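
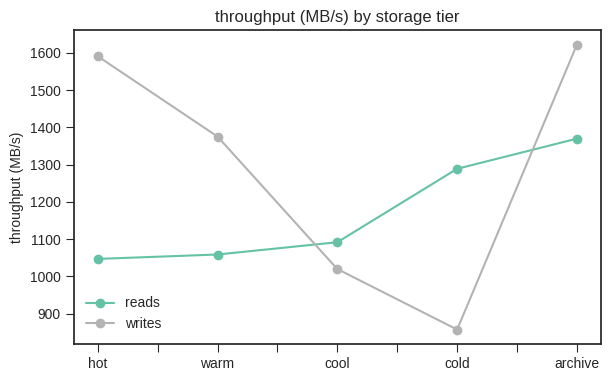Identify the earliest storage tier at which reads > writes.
cool

warm: reads ≈ 1100 vs writes ≈ 1400 (not yet); cool: reads ≈ 1100 vs writes ≈ 1000 (first crossover).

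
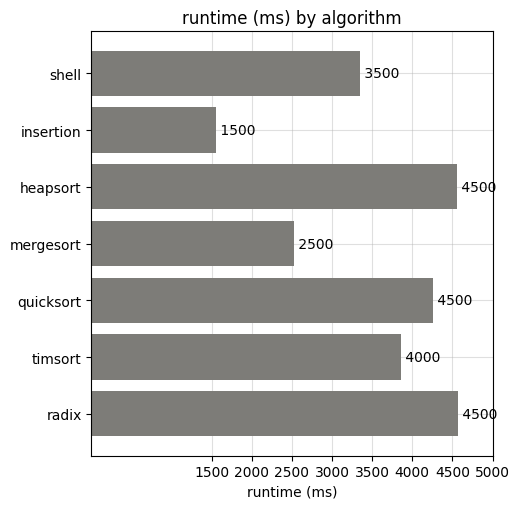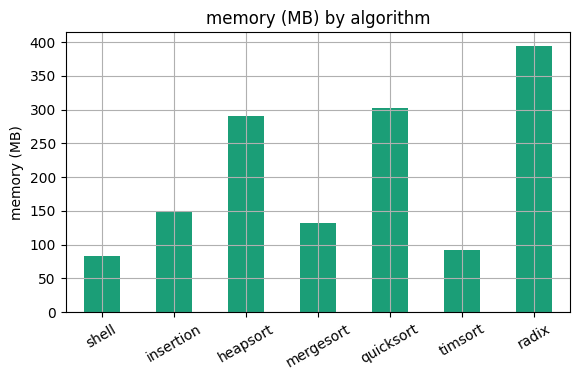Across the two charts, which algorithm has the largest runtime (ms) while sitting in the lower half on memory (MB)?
Chart 2 median memory (MB) ≈ 150; below-median algorithms: shell, mergesort, timsort. Among those, timsort has the highest runtime (ms) (≈ 4000).

timsort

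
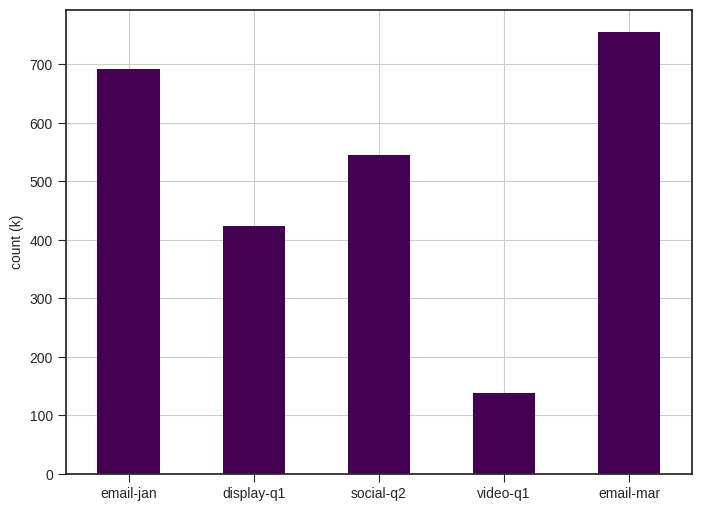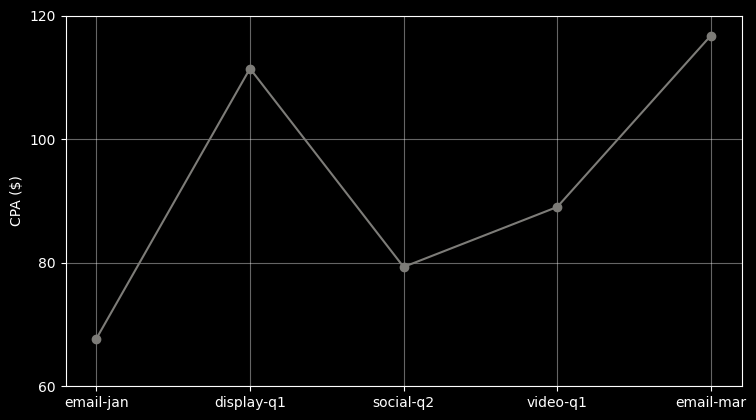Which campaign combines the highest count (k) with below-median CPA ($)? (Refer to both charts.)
Chart 2 median CPA ($) ≈ 80; below-median campaigns: email-jan, social-q2. Among those, email-jan has the highest count (k) (≈ 700).

email-jan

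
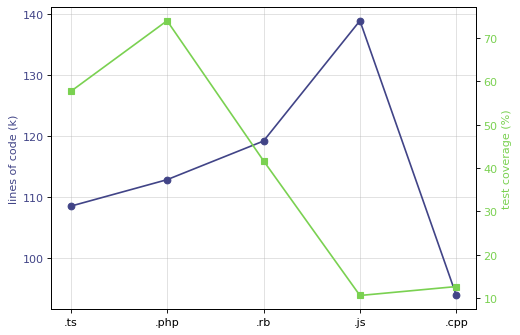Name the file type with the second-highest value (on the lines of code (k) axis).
Top 3 (on the lines of code (k) axis): .js ≈ 140, .rb ≈ 120, .php ≈ 115.

.rb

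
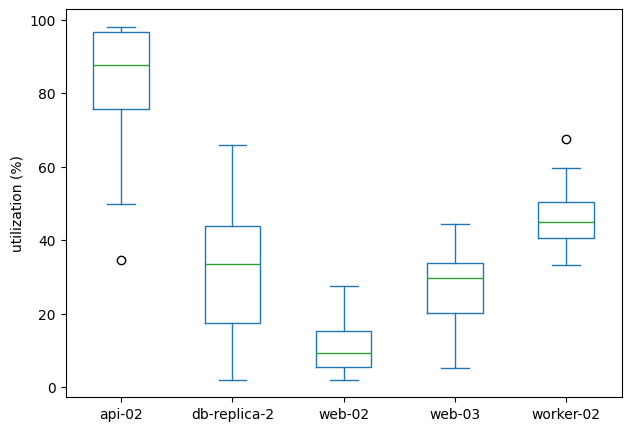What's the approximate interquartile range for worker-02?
≈ 10

Q3 ≈ 50, Q1 ≈ 40; IQR ≈ 10.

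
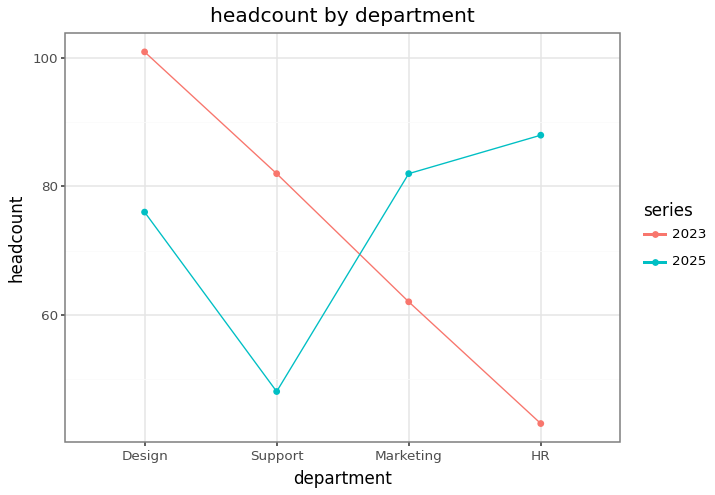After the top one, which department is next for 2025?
Top 3 for 2025: HR ≈ 90, Marketing ≈ 80, Design ≈ 75.

Marketing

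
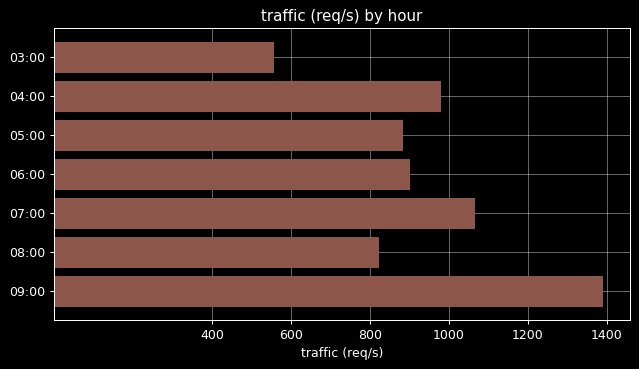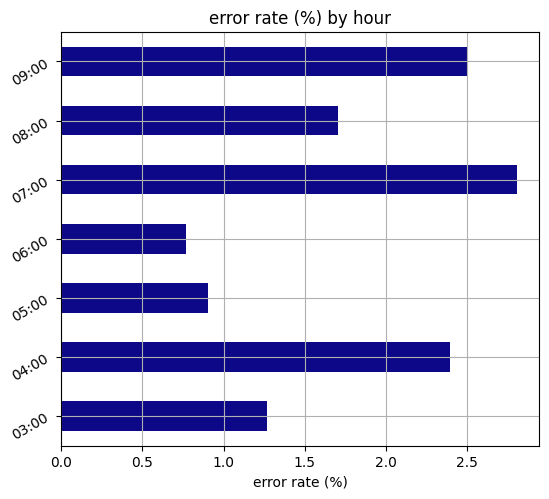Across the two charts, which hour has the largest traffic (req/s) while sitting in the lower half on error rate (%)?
06:00

Chart 2 median error rate (%) ≈ 1.5; below-median hours: 03:00, 05:00, 06:00. Among those, 06:00 has the highest traffic (req/s) (≈ 1000).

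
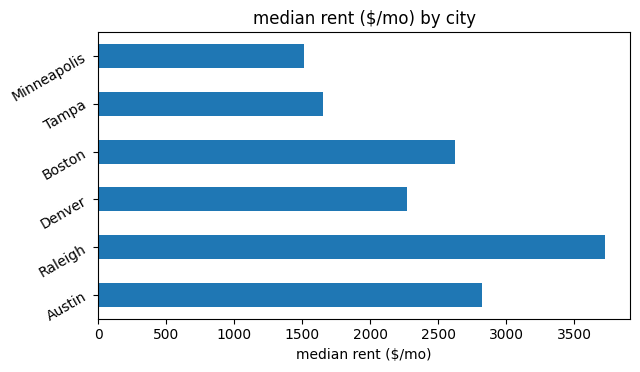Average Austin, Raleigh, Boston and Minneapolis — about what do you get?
≈ 2625

(3000 + 3500 + 2500 + 1500) / 4 ≈ 2625.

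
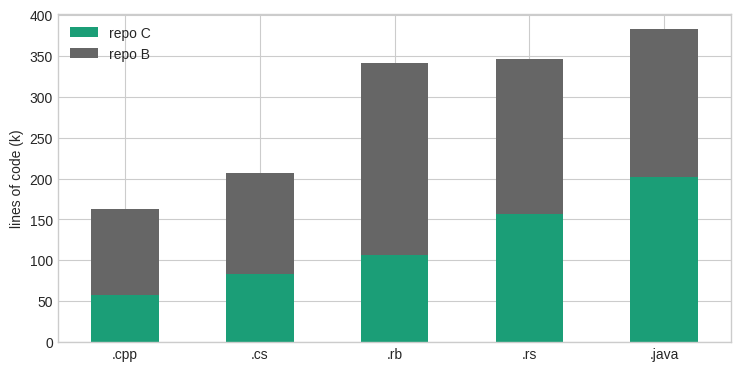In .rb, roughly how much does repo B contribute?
repo B top ≈ 350, bottom ≈ 100; segment ≈ 250.

≈ 250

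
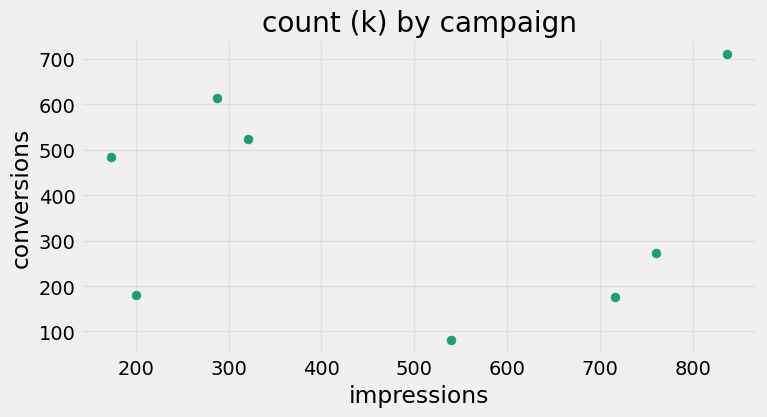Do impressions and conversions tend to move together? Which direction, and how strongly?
no clear correlation

Points are roughly uncorrelated; weak (|r| ≈ 0.1).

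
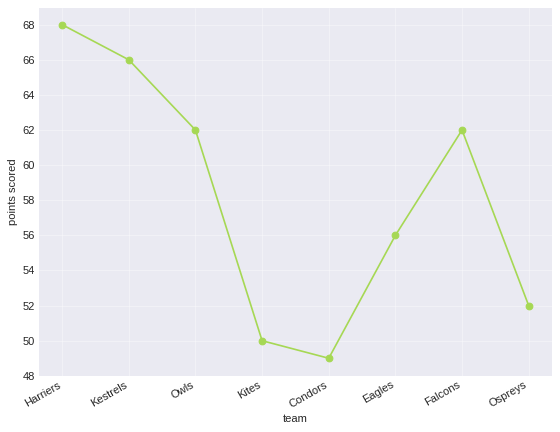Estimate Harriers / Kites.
Harriers ≈ 68, Kites ≈ 50; 68/50 ≈ 1.36.

≈ 1.36×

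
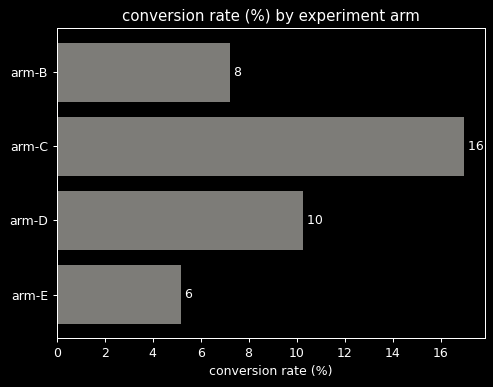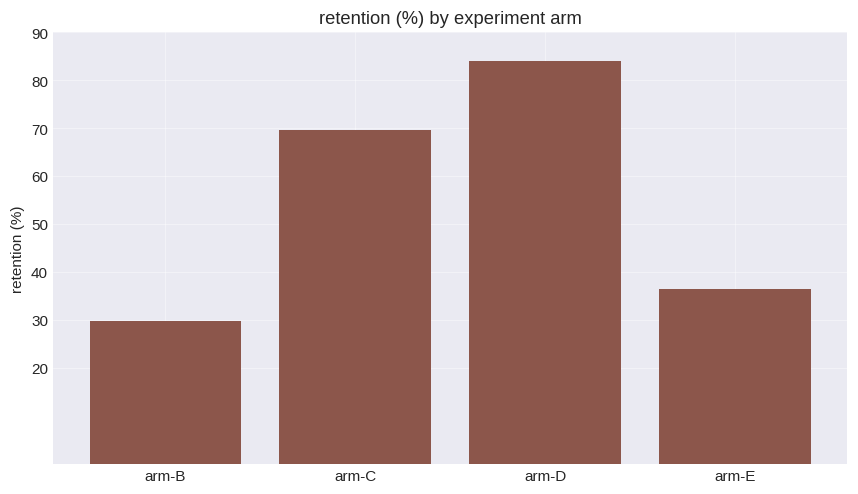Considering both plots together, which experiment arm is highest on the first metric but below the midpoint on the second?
arm-B

Chart 2 median retention (%) ≈ 50; below-median experiment arms: arm-B, arm-E. Among those, arm-B has the highest conversion rate (%) (≈ 8).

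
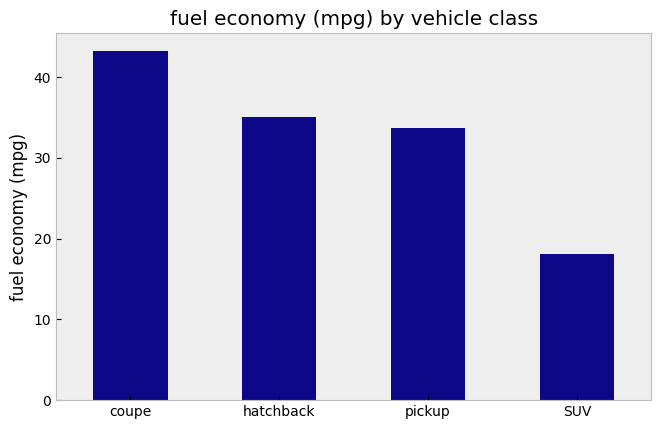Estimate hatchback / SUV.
hatchback ≈ 35, SUV ≈ 20; 35/20 ≈ 1.75.

≈ 1.75×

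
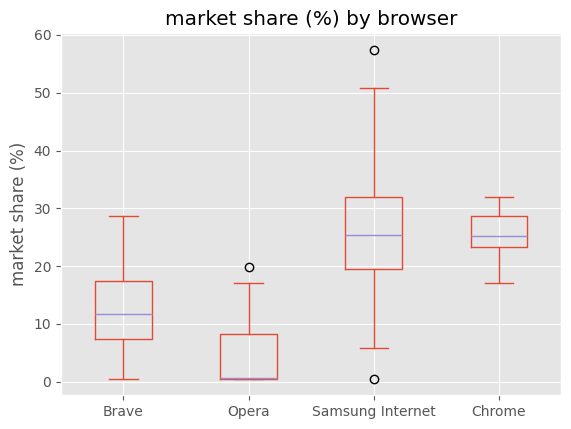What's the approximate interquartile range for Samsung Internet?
≈ 12

Q3 ≈ 32, Q1 ≈ 20; IQR ≈ 12.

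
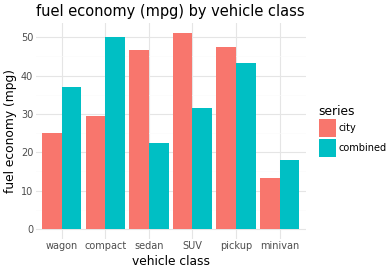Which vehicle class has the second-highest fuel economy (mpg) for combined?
Top 3 for combined: compact ≈ 50, pickup ≈ 45, wagon ≈ 35.

pickup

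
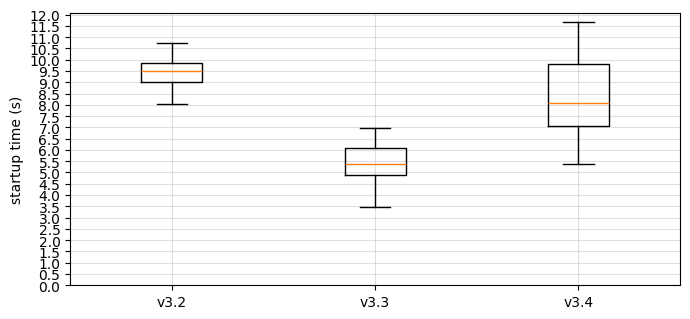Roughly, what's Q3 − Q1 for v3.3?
Q3 ≈ 6.0, Q1 ≈ 5.0; IQR ≈ 1.0.

≈ 1.0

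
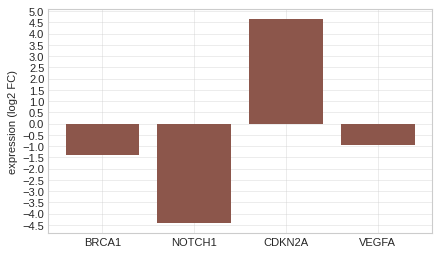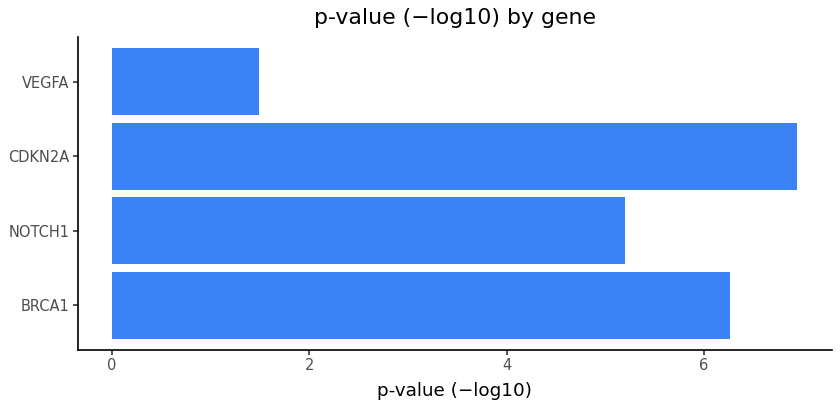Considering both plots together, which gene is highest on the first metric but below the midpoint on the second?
VEGFA

Chart 2 median p-value (−log10) ≈ 6; below-median genes: NOTCH1, VEGFA. Among those, VEGFA has the highest expression (log2 FC) (≈ -1).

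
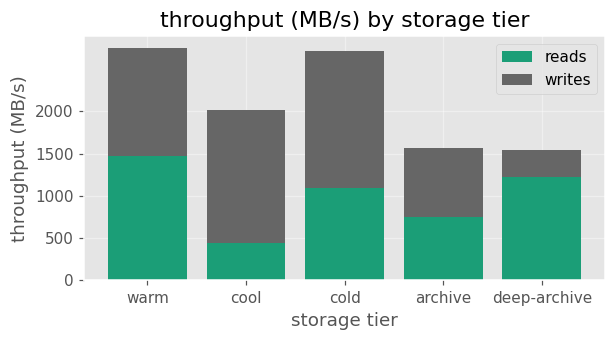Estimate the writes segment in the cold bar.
≈ 1500

writes top ≈ 2500, bottom ≈ 1000; segment ≈ 1500.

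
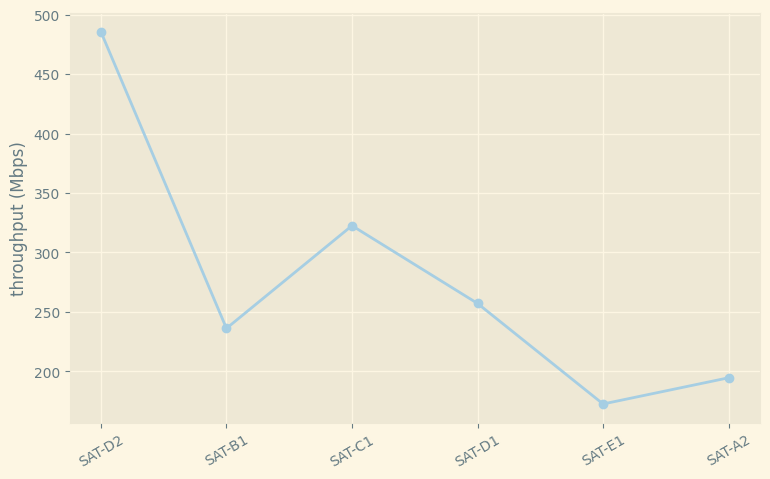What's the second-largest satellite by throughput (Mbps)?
Top 3: SAT-D2 ≈ 500, SAT-C1 ≈ 300, SAT-D1 ≈ 250.

SAT-C1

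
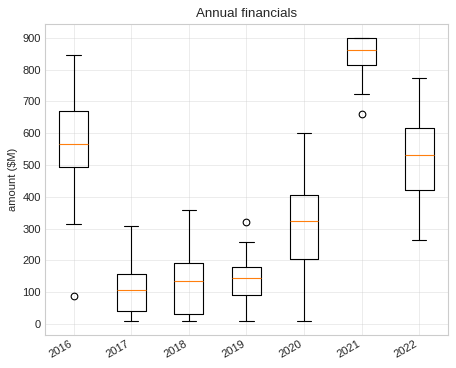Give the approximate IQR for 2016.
Q3 ≈ 700, Q1 ≈ 500; IQR ≈ 200.

≈ 200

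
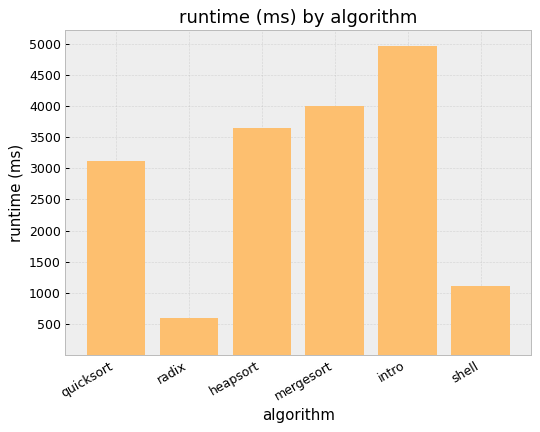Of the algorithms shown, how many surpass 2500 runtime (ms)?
Above 2500: quicksort, heapsort, mergesort, intro.

4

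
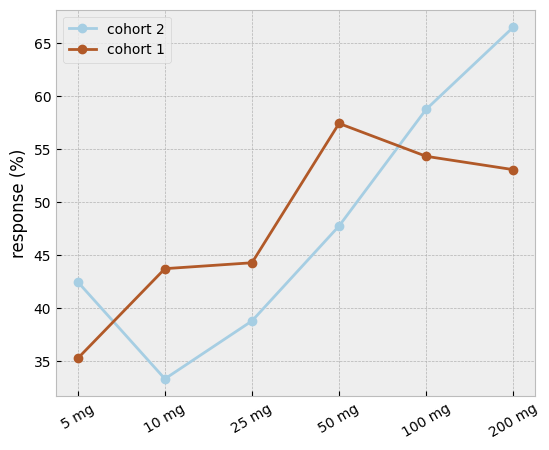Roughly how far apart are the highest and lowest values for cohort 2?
Max 200 mg ≈ 65, min 10 mg ≈ 35; range ≈ 30.

≈ 30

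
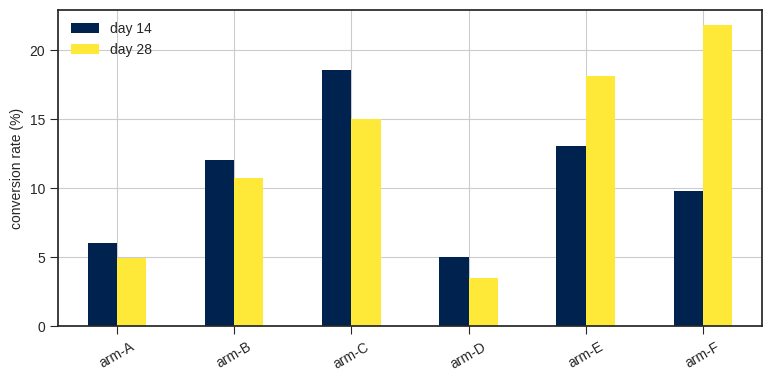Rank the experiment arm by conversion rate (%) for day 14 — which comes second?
Top 3 for day 14: arm-C ≈ 18, arm-E ≈ 14, arm-B ≈ 12.

arm-E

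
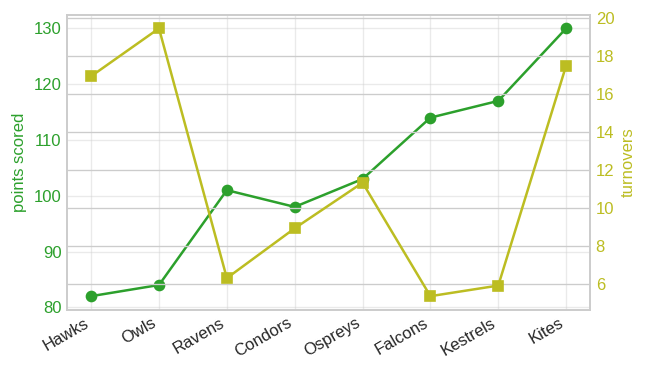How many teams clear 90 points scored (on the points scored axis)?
6

Above 90: Ravens, Condors, Ospreys, Falcons, Kestrels, Kites.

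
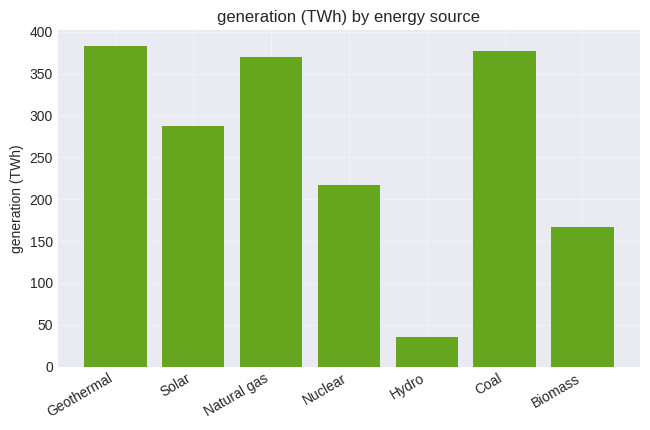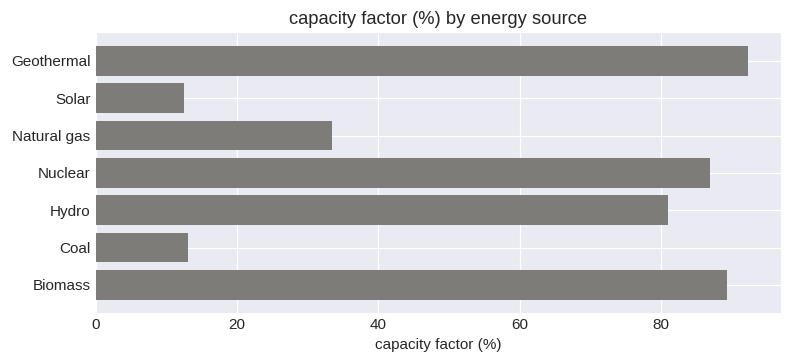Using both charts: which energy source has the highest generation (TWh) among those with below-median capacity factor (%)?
Chart 2 median capacity factor (%) ≈ 80; below-median energy sources: Solar, Natural gas, Coal. Among those, Coal has the highest generation (TWh) (≈ 400).

Coal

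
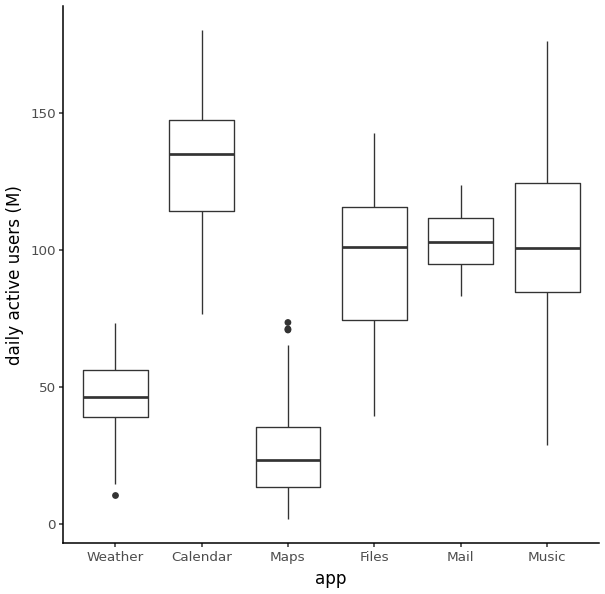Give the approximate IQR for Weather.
≈ 20

Q3 ≈ 60, Q1 ≈ 40; IQR ≈ 20.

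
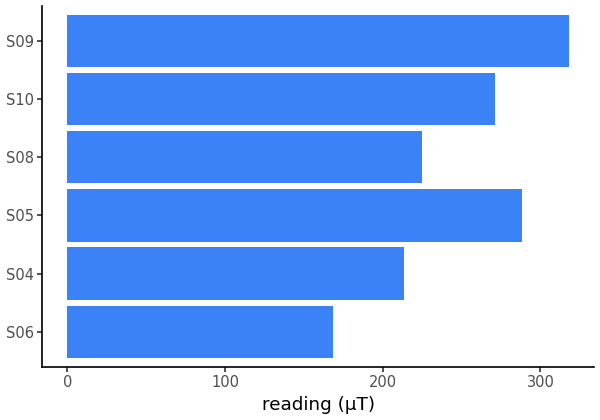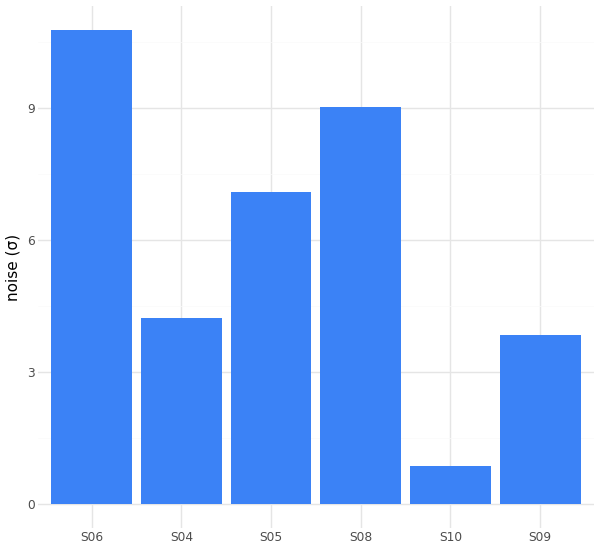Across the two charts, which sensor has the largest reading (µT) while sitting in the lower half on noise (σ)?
Chart 2 median noise (σ) ≈ 6; below-median sensors: S04, S10, S09. Among those, S09 has the highest reading (µT) (≈ 300).

S09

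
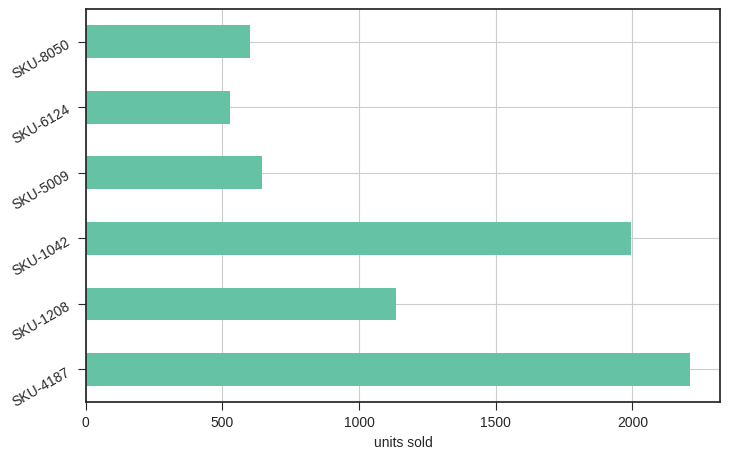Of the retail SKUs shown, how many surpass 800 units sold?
3

Above 800: SKU-4187, SKU-1208, SKU-1042.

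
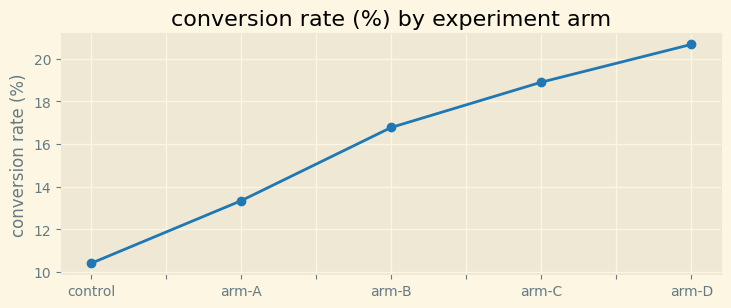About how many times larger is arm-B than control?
arm-B ≈ 17, control ≈ 10; 17/10 ≈ 1.7.

≈ 1.7×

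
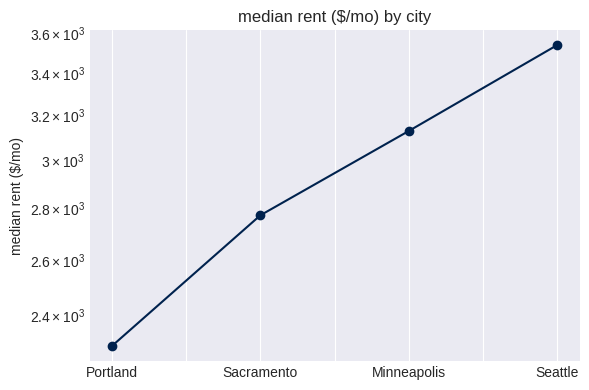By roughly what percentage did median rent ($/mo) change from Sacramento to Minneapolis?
Sacramento ≈ 2800, Minneapolis ≈ 3200; (3200 − 2800) / 2800 ≈ +14.3%.

≈ +14.3%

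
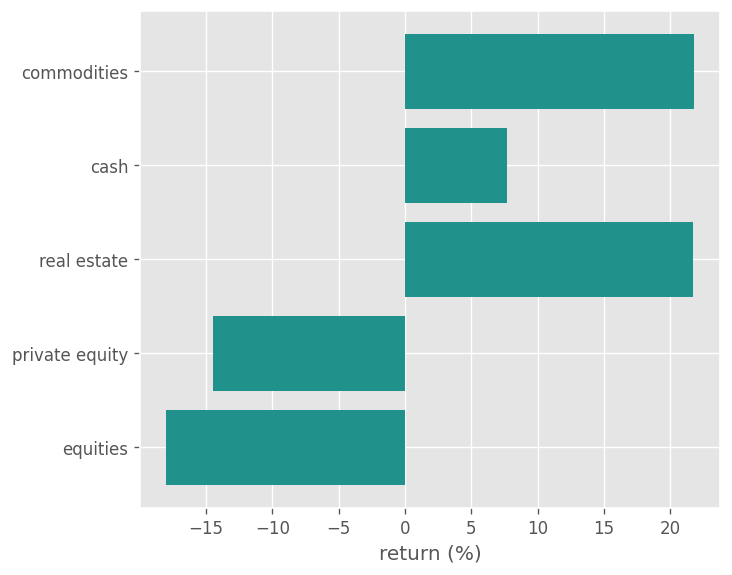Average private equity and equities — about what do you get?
≈ -18

(-15 + -20) / 2 ≈ -18.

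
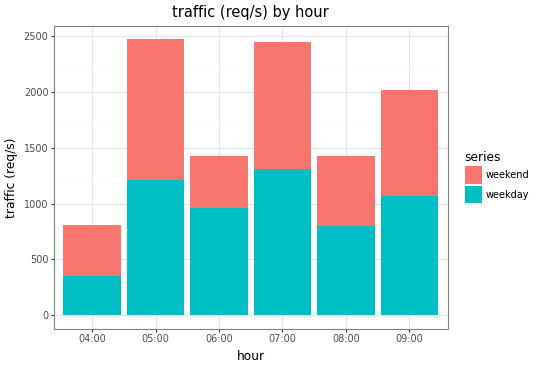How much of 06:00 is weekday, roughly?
weekday top ≈ 1000, bottom ≈ 0; segment ≈ 1000.

≈ 1000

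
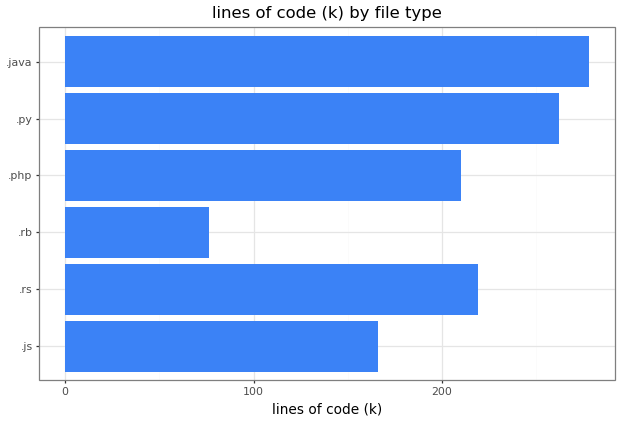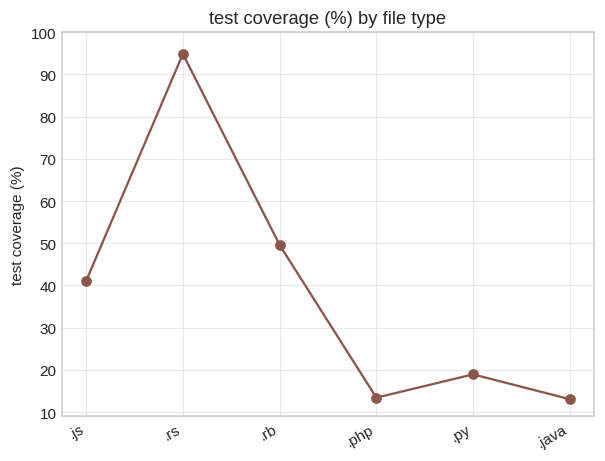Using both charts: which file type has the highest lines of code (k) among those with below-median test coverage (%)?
Chart 2 median test coverage (%) ≈ 30; below-median file types: .php, .py, .java. Among those, .java has the highest lines of code (k) (≈ 300).

.java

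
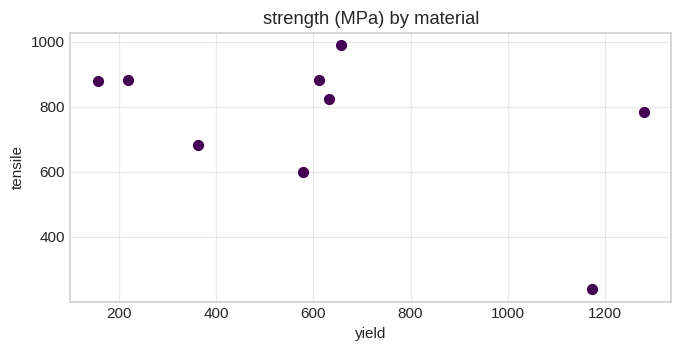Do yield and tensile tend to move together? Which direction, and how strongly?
Points are negatively correlated; moderate (|r| ≈ 0.5).

negative, moderate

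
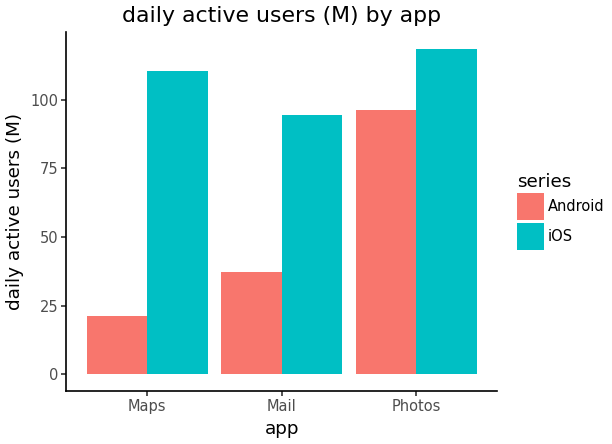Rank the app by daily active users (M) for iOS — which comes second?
Top 3 for iOS: Photos ≈ 120, Maps ≈ 110, Mail ≈ 90.

Maps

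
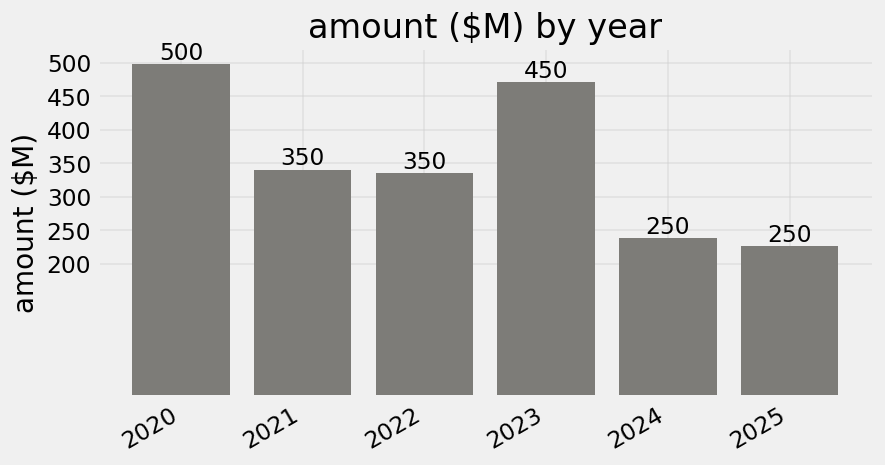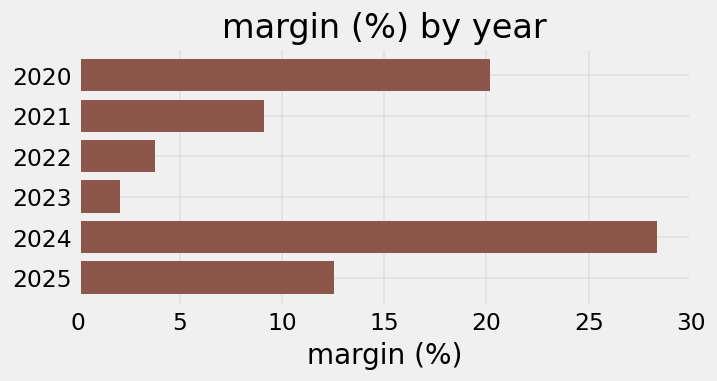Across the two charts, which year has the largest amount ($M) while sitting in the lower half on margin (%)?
2023

Chart 2 median margin (%) ≈ 10; below-median years: 2021, 2022, 2023. Among those, 2023 has the highest amount ($M) (≈ 450).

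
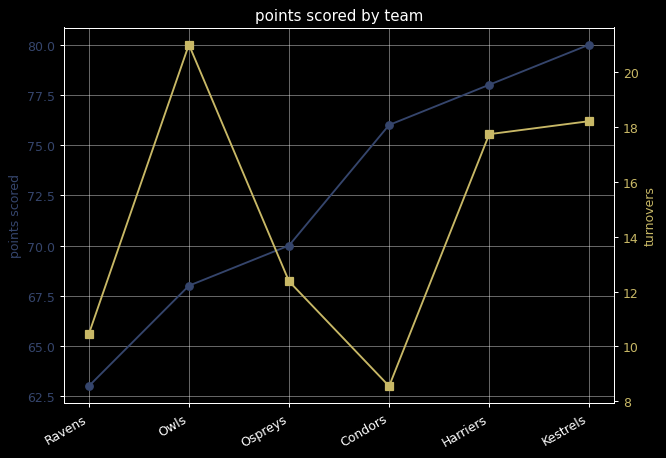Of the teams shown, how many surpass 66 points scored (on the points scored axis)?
5

Above 66: Owls, Ospreys, Condors, Harriers, Kestrels.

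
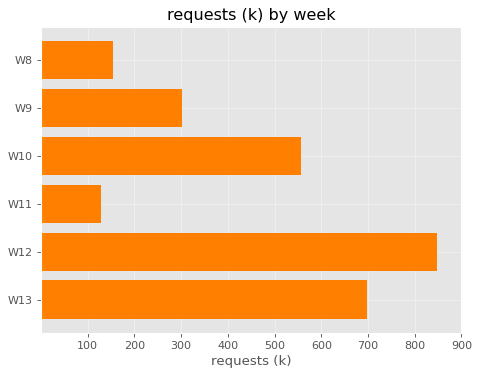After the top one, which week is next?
W13

Top 3: W12 ≈ 800, W13 ≈ 700, W10 ≈ 600.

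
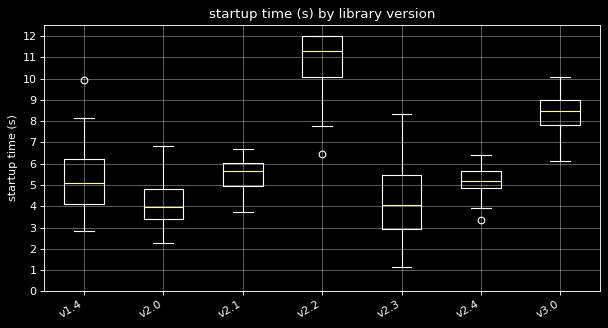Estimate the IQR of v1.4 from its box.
≈ 2

Q3 ≈ 6, Q1 ≈ 4; IQR ≈ 2.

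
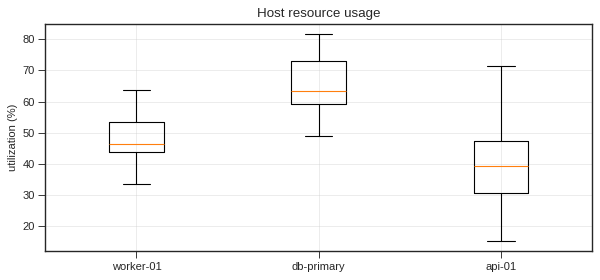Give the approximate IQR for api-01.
Q3 ≈ 48, Q1 ≈ 30; IQR ≈ 18.

≈ 18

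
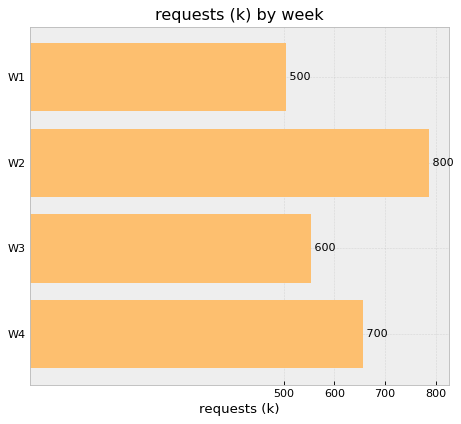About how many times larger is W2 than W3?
≈ 1.33×

W2 ≈ 800, W3 ≈ 600; 800/600 ≈ 1.33.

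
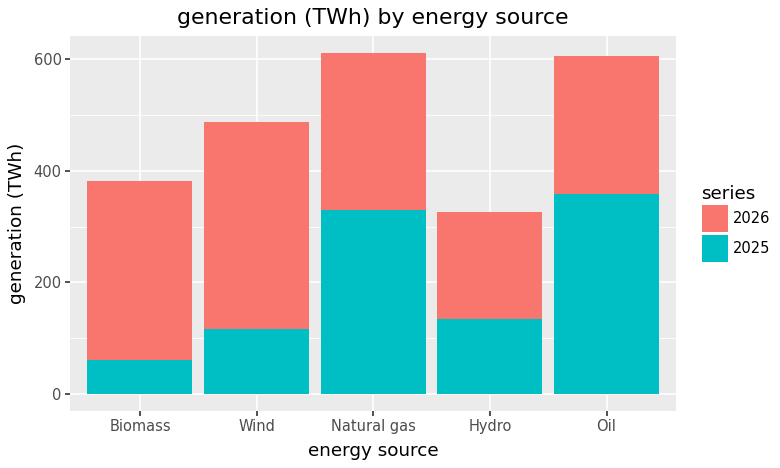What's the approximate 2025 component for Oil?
≈ 400

2025 top ≈ 400, bottom ≈ 0; segment ≈ 400.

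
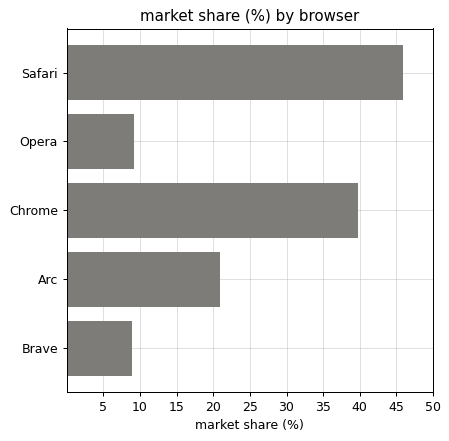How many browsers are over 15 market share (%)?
3

Above 15: Safari, Chrome, Arc.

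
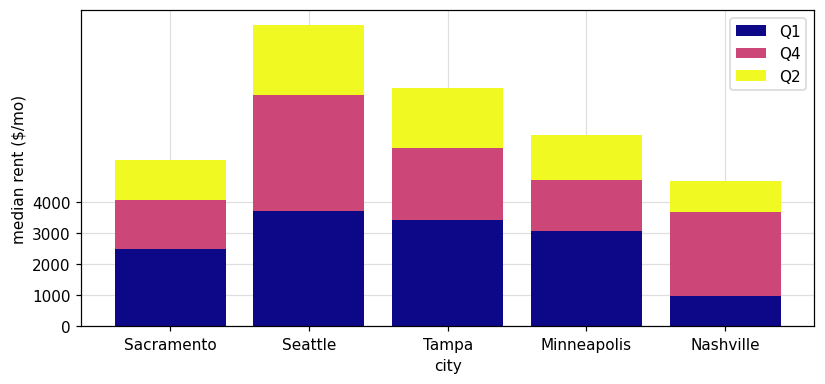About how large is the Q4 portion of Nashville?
≈ 3000

Q4 top ≈ 4000, bottom ≈ 1000; segment ≈ 3000.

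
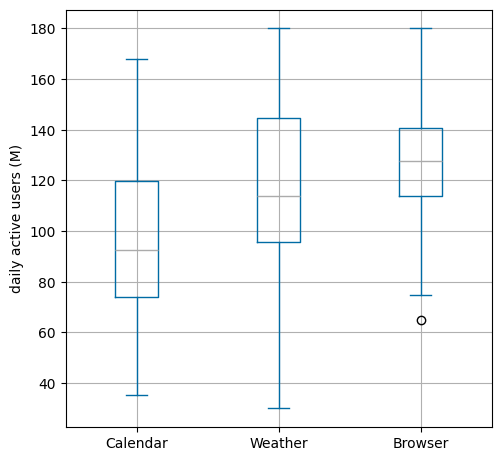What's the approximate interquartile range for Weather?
≈ 50

Q3 ≈ 145, Q1 ≈ 95; IQR ≈ 50.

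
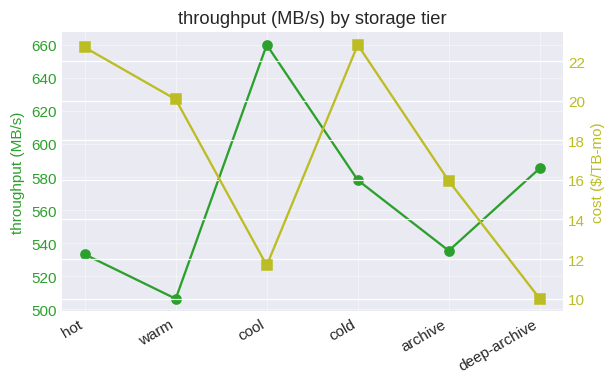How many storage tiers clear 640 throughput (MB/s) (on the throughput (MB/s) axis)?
1

Above 640: cool.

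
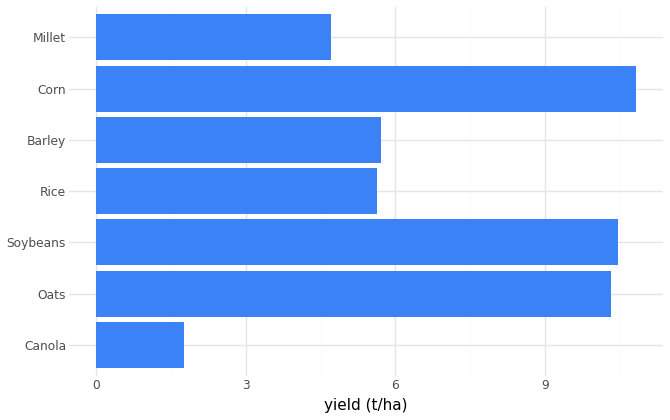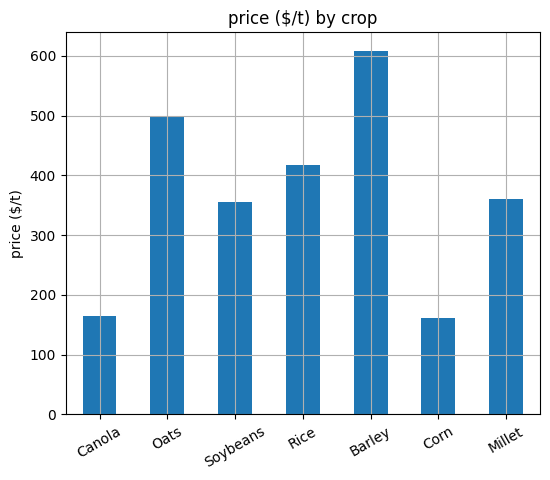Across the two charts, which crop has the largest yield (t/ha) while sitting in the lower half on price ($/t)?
Chart 2 median price ($/t) ≈ 400; below-median crops: Canola, Soybeans, Corn. Among those, Corn has the highest yield (t/ha) (≈ 11).

Corn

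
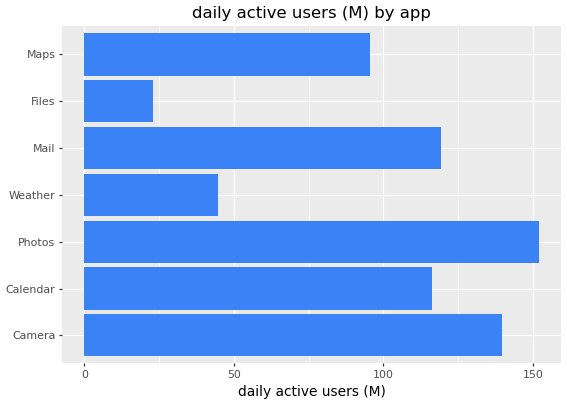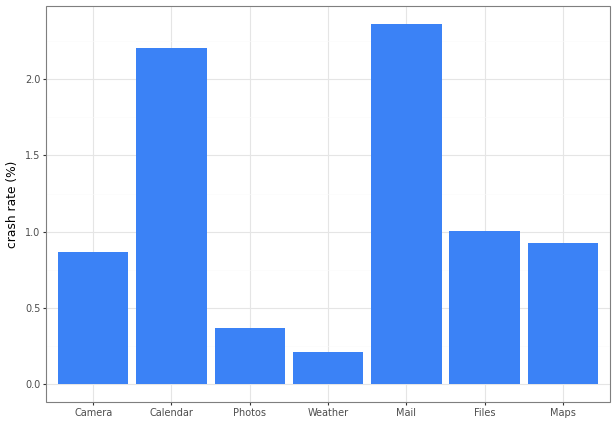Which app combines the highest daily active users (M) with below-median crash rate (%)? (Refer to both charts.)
Chart 2 median crash rate (%) ≈ 1; below-median apps: Camera, Photos, Weather. Among those, Photos has the highest daily active users (M) (≈ 160).

Photos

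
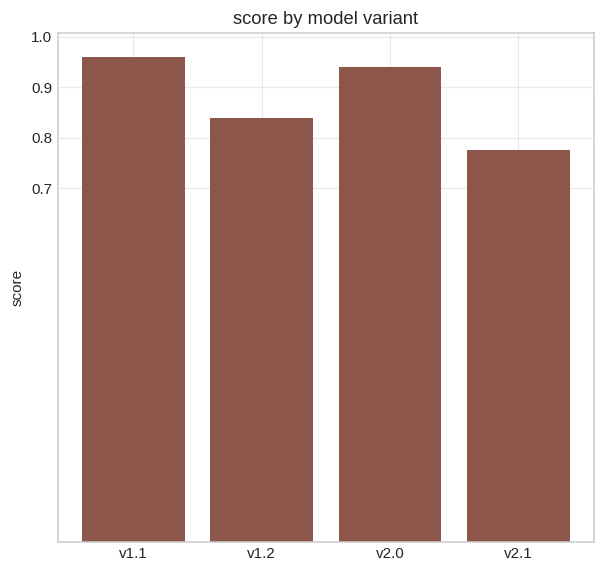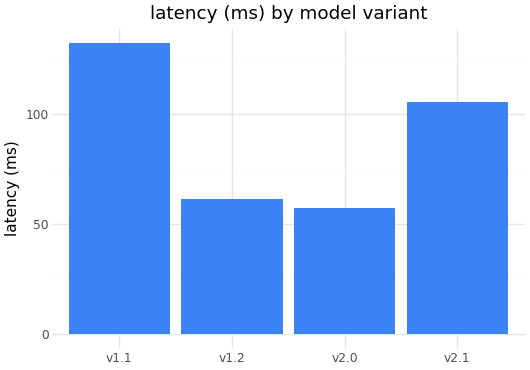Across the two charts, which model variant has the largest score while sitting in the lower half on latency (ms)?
v2.0

Chart 2 median latency (ms) ≈ 80; below-median model variants: v1.2, v2.0. Among those, v2.0 has the highest score (≈ 0.9).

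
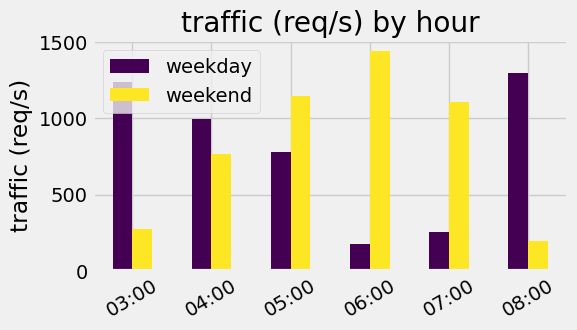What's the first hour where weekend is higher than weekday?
04:00: weekend ≈ 800 vs weekday ≈ 1000 (not yet); 05:00: weekend ≈ 1200 vs weekday ≈ 800 (first crossover).

05:00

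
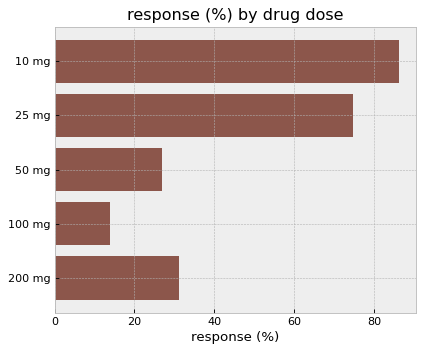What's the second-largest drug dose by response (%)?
Top 3: 10 mg ≈ 90, 25 mg ≈ 70, 200 mg ≈ 30.

25 mg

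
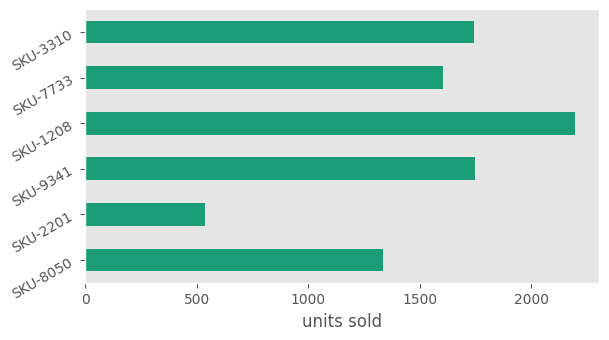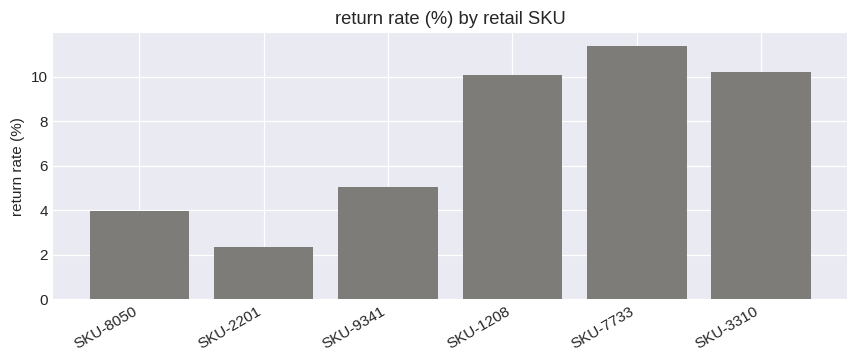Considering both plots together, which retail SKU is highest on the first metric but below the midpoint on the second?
Chart 2 median return rate (%) ≈ 8; below-median retail SKUs: SKU-8050, SKU-2201, SKU-9341. Among those, SKU-9341 has the highest units sold (≈ 2000).

SKU-9341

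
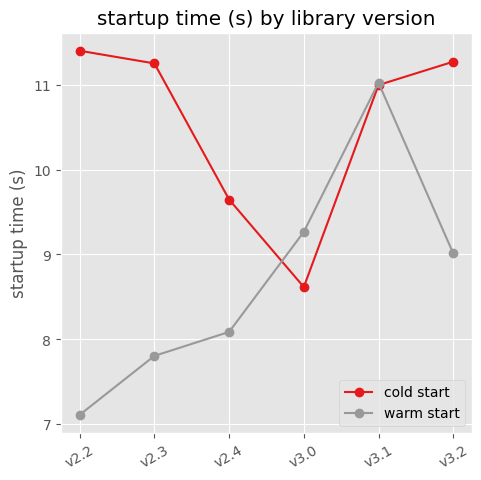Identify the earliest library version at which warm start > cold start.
v2.4: warm start ≈ 8.0 vs cold start ≈ 9.5 (not yet); v3.0: warm start ≈ 9.5 vs cold start ≈ 8.5 (first crossover).

v3.0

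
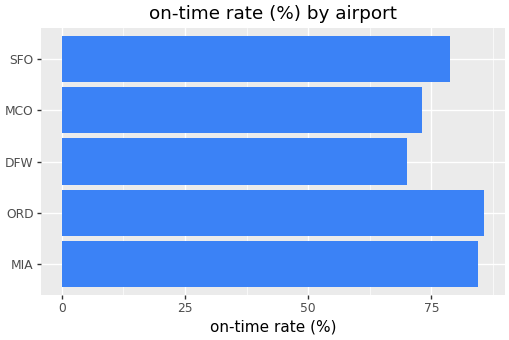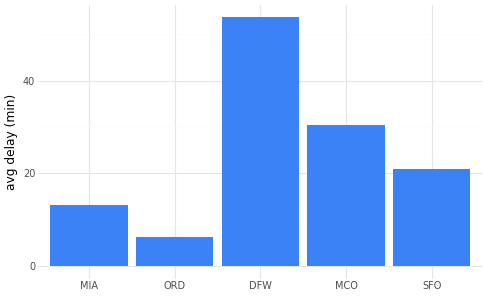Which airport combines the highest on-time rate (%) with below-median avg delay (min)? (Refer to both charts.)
ORD

Chart 2 median avg delay (min) ≈ 20; below-median airports: MIA, ORD. Among those, ORD has the highest on-time rate (%) (≈ 90).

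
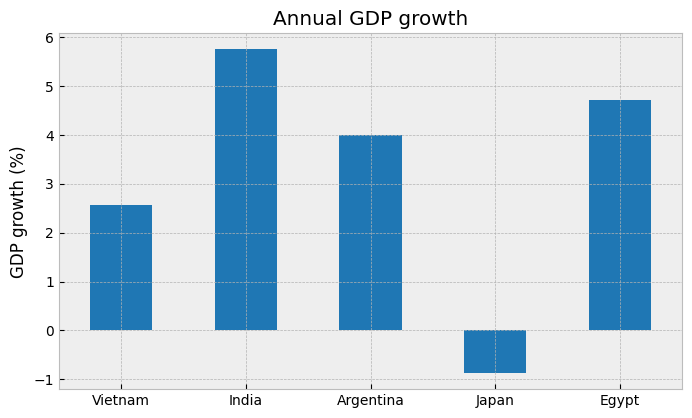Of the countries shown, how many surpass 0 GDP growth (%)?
4

Above 0: Vietnam, India, Argentina, Egypt.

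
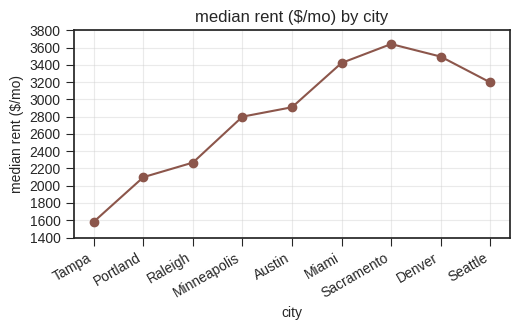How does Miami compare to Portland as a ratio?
Miami ≈ 3400, Portland ≈ 2000; 3400/2000 ≈ 1.7.

≈ 1.7×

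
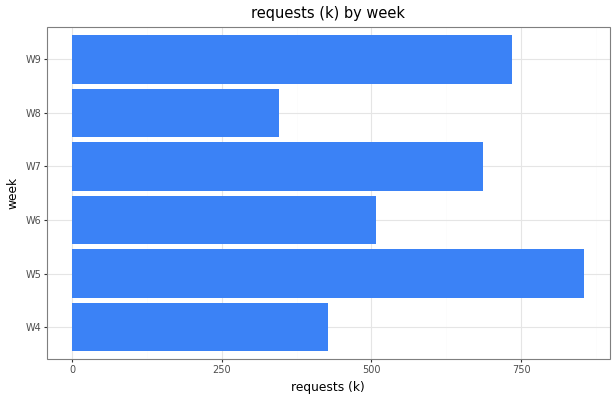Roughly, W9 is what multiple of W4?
≈ 1.75×

W9 ≈ 700, W4 ≈ 400; 700/400 ≈ 1.75.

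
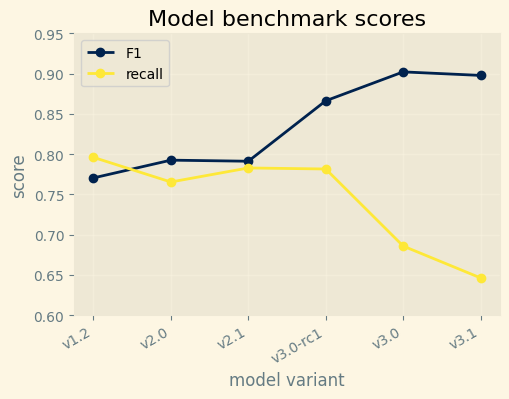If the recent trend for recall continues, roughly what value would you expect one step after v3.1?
Last three: 0.80, 0.70, 0.65 → slope ≈ -0.075/step → next ≈ 0.575.

≈ 0.575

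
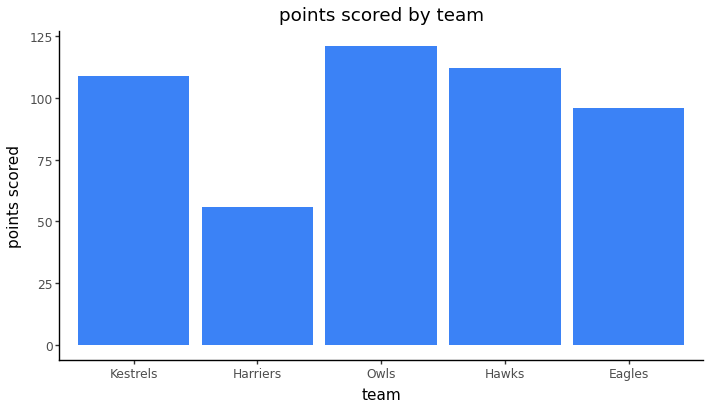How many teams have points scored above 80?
Above 80: Kestrels, Owls, Hawks, Eagles.

4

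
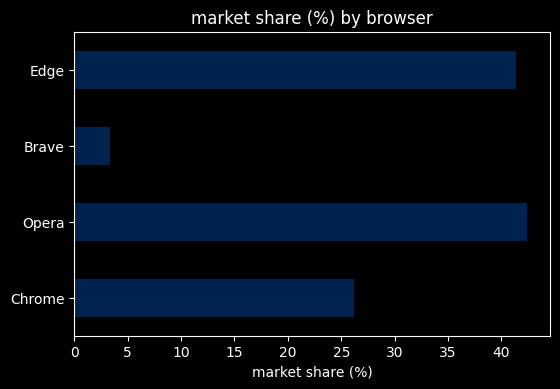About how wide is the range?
Max Opera ≈ 40, min Brave ≈ 5; range ≈ 35.

≈ 35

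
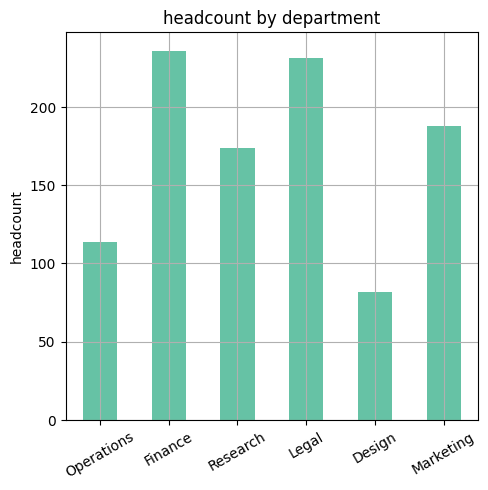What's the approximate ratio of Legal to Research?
Legal ≈ 240, Research ≈ 180; 240/180 ≈ 1.33.

≈ 1.33×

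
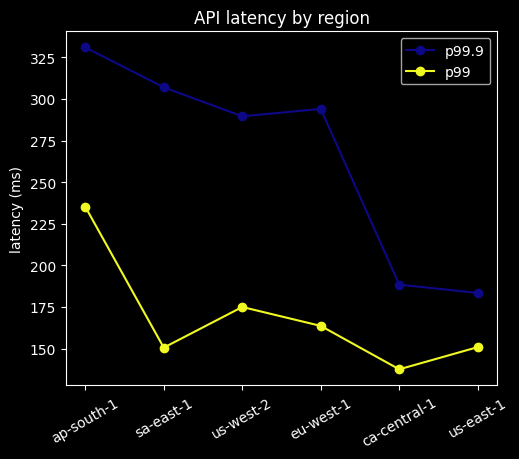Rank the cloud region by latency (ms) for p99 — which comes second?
Top 3 for p99: ap-south-1 ≈ 240, us-west-2 ≈ 180, eu-west-1 ≈ 160.

us-west-2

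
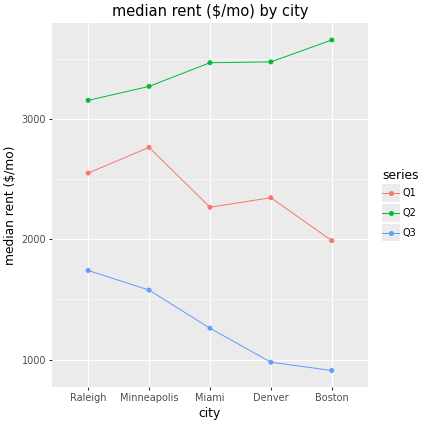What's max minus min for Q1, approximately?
Max Minneapolis ≈ 3000, min Boston ≈ 2000; range ≈ 1000.

≈ 1000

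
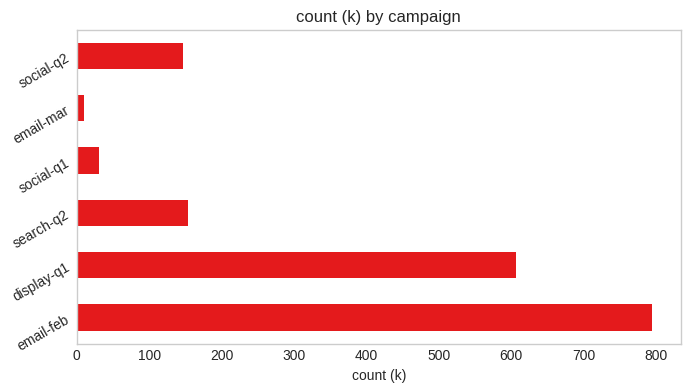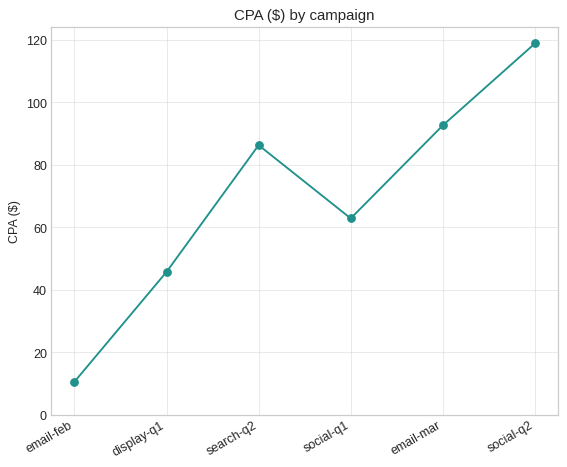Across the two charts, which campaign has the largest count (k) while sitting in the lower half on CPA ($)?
email-feb

Chart 2 median CPA ($) ≈ 80; below-median campaigns: email-feb, display-q1, social-q1. Among those, email-feb has the highest count (k) (≈ 800).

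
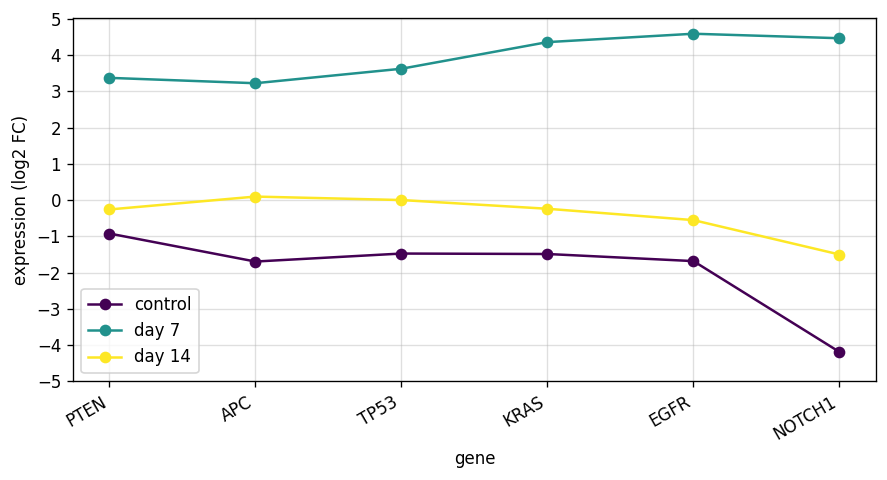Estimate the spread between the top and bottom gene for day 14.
Max APC ≈ 0, min NOTCH1 ≈ -1; range ≈ 1.

≈ 1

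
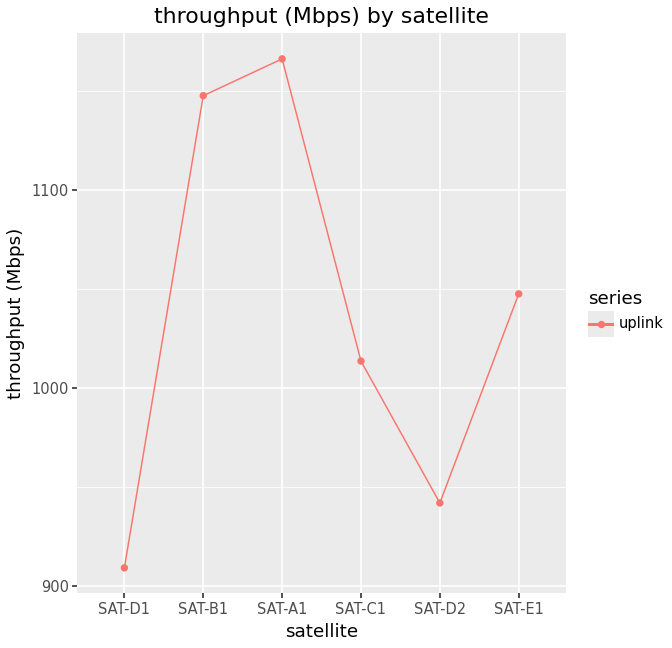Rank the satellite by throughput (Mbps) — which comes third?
SAT-E1

Top 4: SAT-A1 ≈ 1175, SAT-B1 ≈ 1150, SAT-E1 ≈ 1050, SAT-C1 ≈ 1025.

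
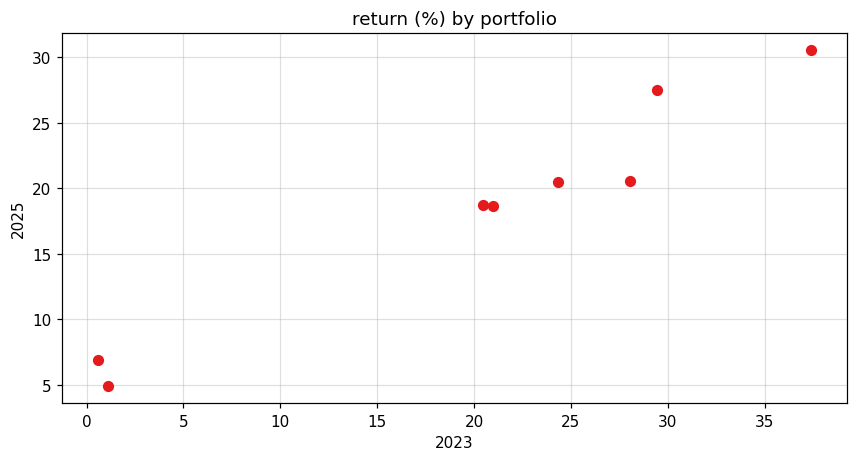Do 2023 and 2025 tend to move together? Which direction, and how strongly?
Points are positively correlated; strong (|r| ≈ 1.0).

positive, strong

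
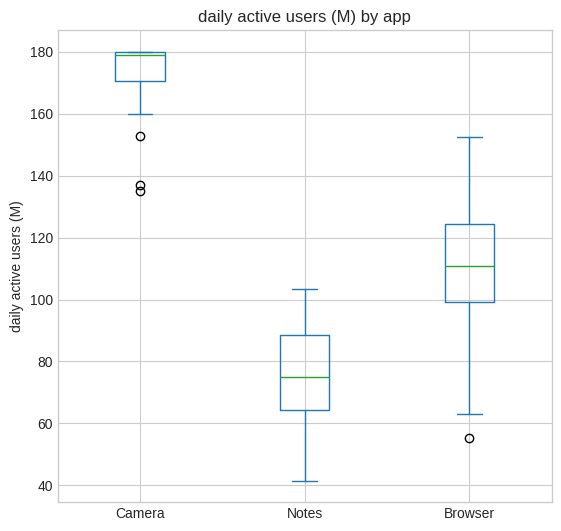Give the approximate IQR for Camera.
Q3 ≈ 180, Q1 ≈ 170; IQR ≈ 10.

≈ 10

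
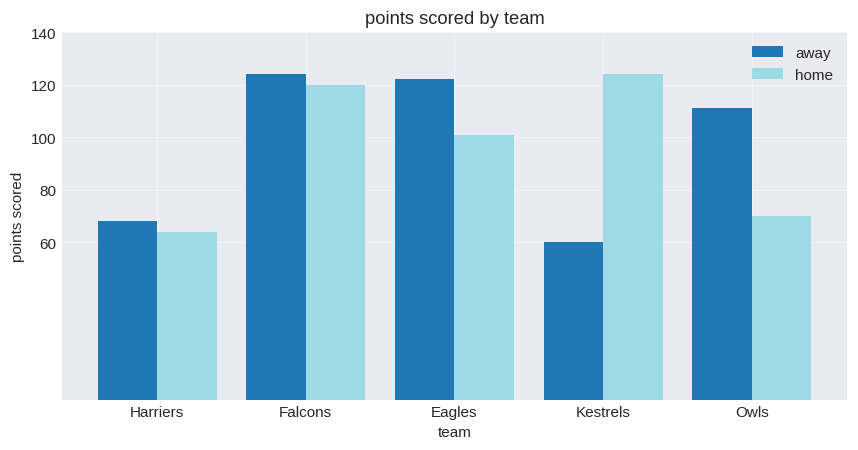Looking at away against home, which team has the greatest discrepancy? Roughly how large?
Kestrels, ≈ 60

Kestrels: away ≈ 60, home ≈ 120 → gap ≈ 60. Next-largest (Owls) is only ≈ 40.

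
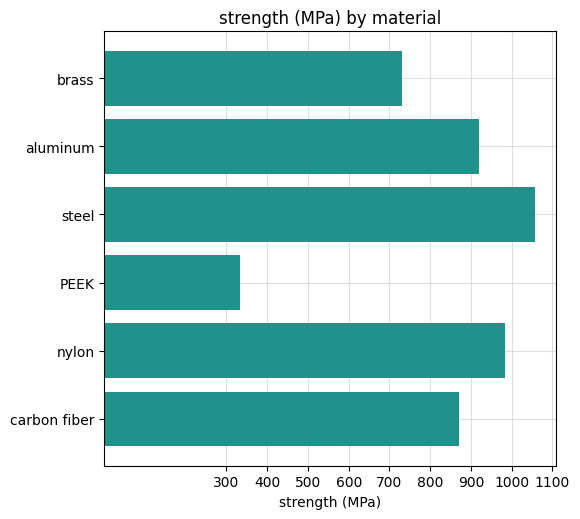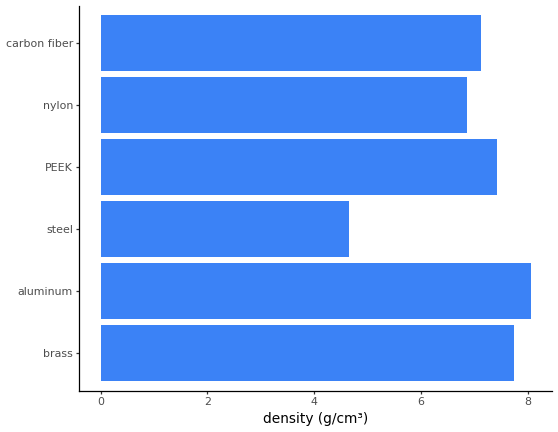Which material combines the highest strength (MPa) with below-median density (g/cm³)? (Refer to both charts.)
Chart 2 median density (g/cm³) ≈ 7; below-median materials: steel, nylon, carbon fiber. Among those, steel has the highest strength (MPa) (≈ 1100).

steel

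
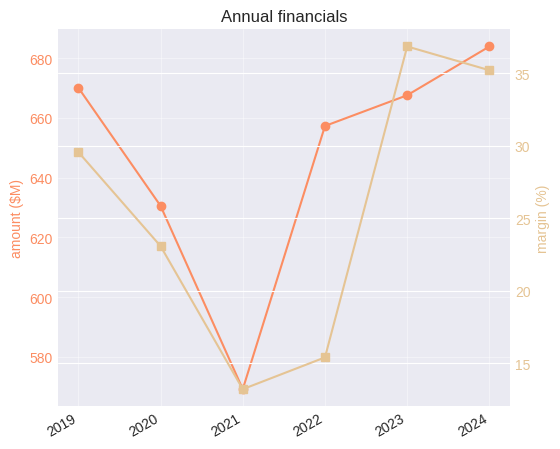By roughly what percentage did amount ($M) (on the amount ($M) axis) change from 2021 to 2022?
≈ +15.8%

2021 ≈ 570, 2022 ≈ 660; (660 − 570) / 570 ≈ +15.8%.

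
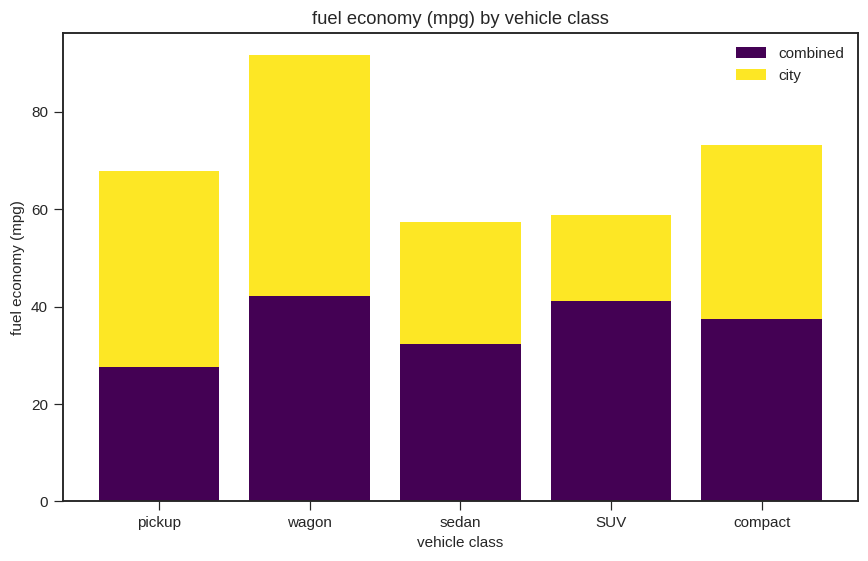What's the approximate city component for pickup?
≈ 40

city top ≈ 70, bottom ≈ 30; segment ≈ 40.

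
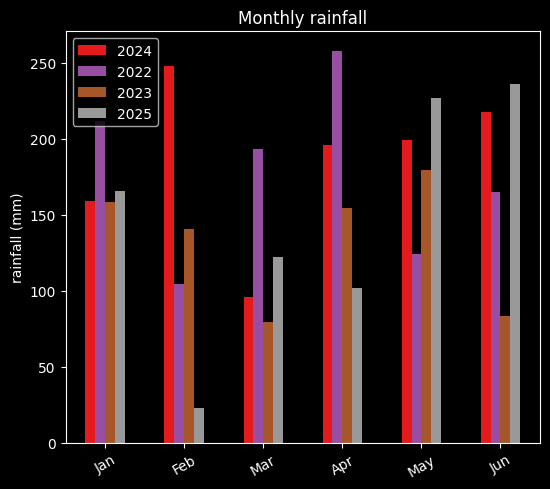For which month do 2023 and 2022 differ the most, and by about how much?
Mar: 2023 ≈ 75, 2022 ≈ 200 → gap ≈ 125. Next-largest (Apr) is only ≈ 100.

Mar, ≈ 125 mm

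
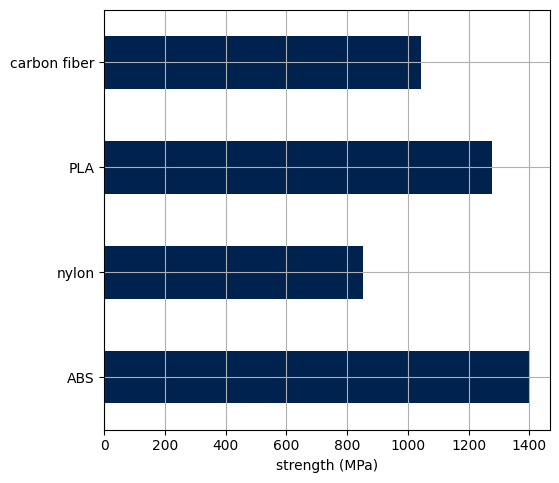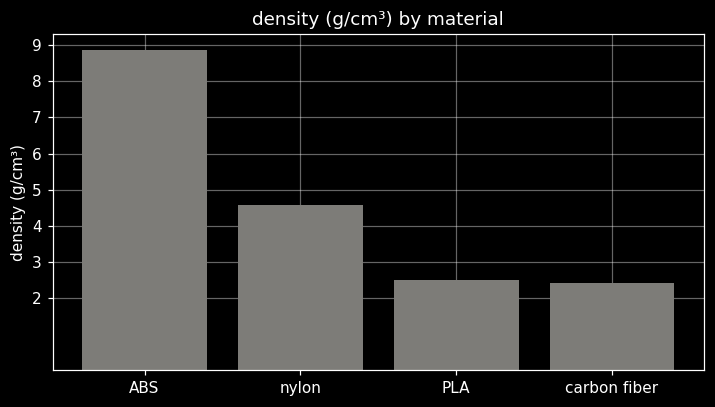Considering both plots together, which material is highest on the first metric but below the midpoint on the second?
PLA

Chart 2 median density (g/cm³) ≈ 4; below-median materials: PLA, carbon fiber. Among those, PLA has the highest strength (MPa) (≈ 1200).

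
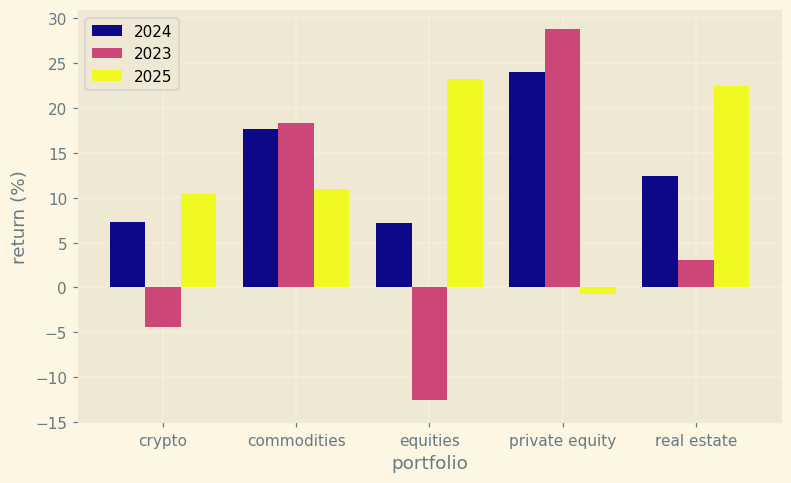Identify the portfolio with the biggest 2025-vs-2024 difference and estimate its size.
private equity, ≈ 25 %

private equity: 2025 ≈ 0, 2024 ≈ 25 → gap ≈ 25. Next-largest (equities) is only ≈ 20.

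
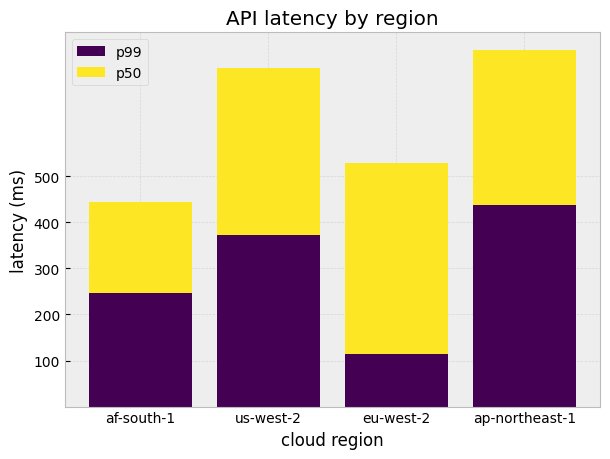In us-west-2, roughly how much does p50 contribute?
p50 top ≈ 700, bottom ≈ 400; segment ≈ 300.

≈ 300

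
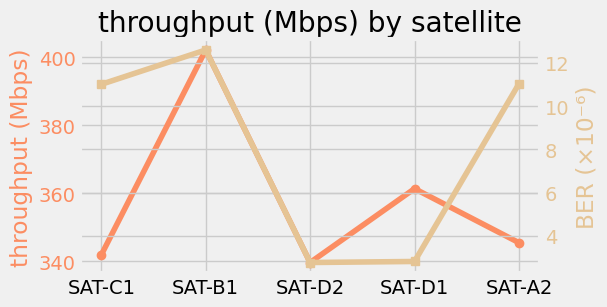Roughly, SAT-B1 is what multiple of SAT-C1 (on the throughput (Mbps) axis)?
SAT-B1 ≈ 400, SAT-C1 ≈ 340; 400/340 ≈ 1.18.

≈ 1.18×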